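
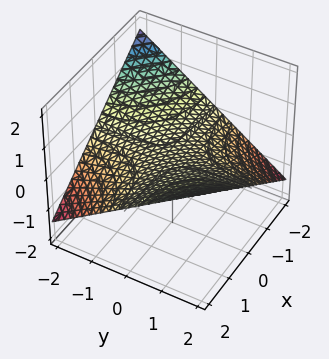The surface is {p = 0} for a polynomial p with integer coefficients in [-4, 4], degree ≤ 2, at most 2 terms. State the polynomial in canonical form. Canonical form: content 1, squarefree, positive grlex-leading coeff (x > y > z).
1. deg p = 2. A saddle surface; a quadric.
2. From the axis intercepts and sections: every point of the y-axis in the box is on the surface; it meets the z-axis at z = 0 (among the integer gridlines); every point of the x-axis in the box is on the surface.
3. Assembling these constraints gives the stated polynomial.

x*y - 3*z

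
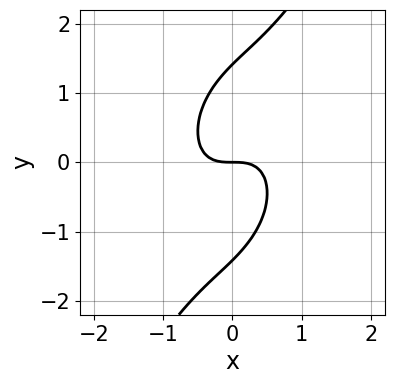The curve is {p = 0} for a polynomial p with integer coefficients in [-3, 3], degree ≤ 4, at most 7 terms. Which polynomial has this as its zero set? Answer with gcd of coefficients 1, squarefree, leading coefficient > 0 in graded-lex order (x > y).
1. Degree: no degree-2 curve has this shape, so deg p = 3.
2. From the visible intercepts: it meets the x-axis at x = 0 (among the integer gridlines); one y-axis crossing is at y = 0.
3. Fitting integer coefficients to these (and the overall shape) gives p.

3*x^3 - 2*x^2*y + 2*x*y^2 - y^3 + 2*y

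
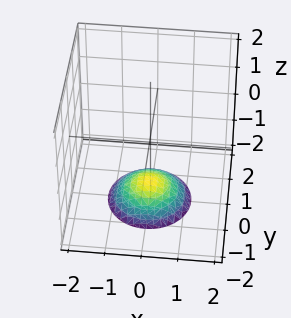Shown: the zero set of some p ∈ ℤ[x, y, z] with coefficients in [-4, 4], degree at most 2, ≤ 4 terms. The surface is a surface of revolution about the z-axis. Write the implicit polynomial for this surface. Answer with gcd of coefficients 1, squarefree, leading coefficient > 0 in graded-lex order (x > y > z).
1. The degree is 2 — the shape is more complex than any degree-1 surface.
2. Symmetries: the surface is invariant under rotation about z: p = q(x² + y², z).
3. Reading off the gridlines: it misses every integer gridline on the x-axis; the surface avoids every integer y-axis point in the box.
4. Putting this together gives p.

x^2 + y^2 + 2*z + 3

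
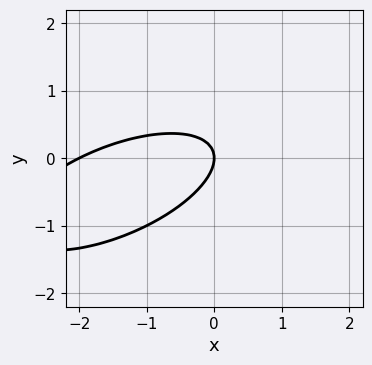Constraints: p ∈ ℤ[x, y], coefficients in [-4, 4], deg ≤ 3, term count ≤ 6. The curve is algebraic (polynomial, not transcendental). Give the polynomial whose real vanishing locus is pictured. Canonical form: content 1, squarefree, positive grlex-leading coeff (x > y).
x^2 - 2*x*y + 3*y^2 + 2*x

First, the degree is 2 — the shape is more complex than any degree-1 curve.
Next, from the axis intercepts and sections: one y-axis crossing is at y = 0; the x-axis gridline crossings are at x ∈ {-2, 0}.
Finally, matching integer coefficients to the picture gives p.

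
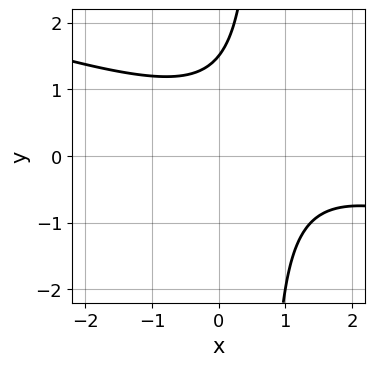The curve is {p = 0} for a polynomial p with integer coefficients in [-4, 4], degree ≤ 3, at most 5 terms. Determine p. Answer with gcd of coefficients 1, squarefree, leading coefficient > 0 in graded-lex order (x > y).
x^2 + 3*x*y - 2*x - 2*y + 3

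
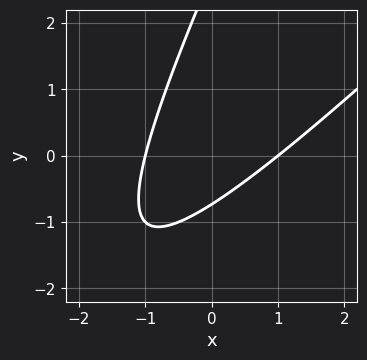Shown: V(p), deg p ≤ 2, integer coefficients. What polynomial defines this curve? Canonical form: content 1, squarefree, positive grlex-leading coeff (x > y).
2*x^2 - 3*x*y + y^2 - 2*y - 2

1. deg p = 2.
2. From the visible intercepts: among the integer gridlines, it crosses the x-axis at x ∈ {-1, 1}.
3. Solving for integer coefficients yields p as stated.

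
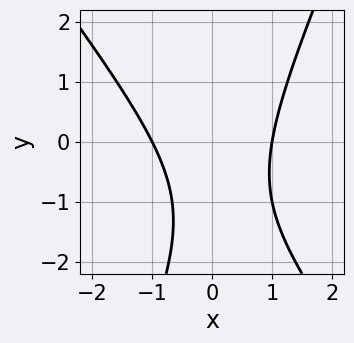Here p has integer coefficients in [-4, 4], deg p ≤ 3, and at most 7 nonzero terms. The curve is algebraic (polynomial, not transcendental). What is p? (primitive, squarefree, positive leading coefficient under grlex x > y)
First, degree: a generic line meets the curve in up to 2 points, so deg p = 2.
Next, from the axis intercepts and sections: no y-intercept at any integer in the box; the x-axis gridline crossings are at x ∈ {-1, 1}.
Finally, these observations pin down the coefficients.

3*x^2 + x*y - y^2 - 2*y - 3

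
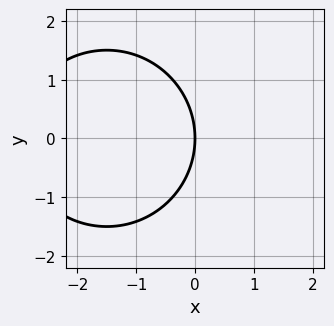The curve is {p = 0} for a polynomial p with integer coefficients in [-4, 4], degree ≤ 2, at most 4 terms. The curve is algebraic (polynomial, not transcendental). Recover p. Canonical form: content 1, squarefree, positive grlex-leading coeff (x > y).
(a) deg p = 2.
(b) Symmetries: it's symmetric under y → −y, forcing even powers of y.
(c) Observable constraints: it crosses the x-axis at the gridline x = 0; it meets the y-axis at y = 0 (among the integer gridlines).
(d) Fitting integer coefficients to these (and the overall shape) gives p.

x^2 + y^2 + 3*x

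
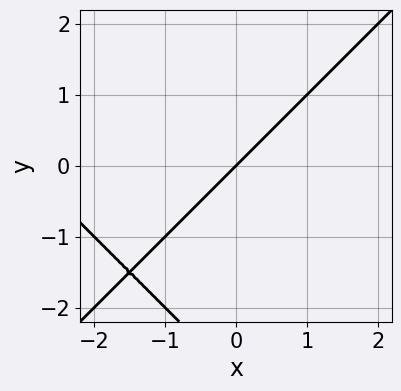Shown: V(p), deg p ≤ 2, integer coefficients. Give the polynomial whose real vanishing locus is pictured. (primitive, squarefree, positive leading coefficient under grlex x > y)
(a) The degree is 2 — the shape is more complex than any degree-1 curve.
(b) Observable constraints: one y-axis crossing is at y = 0; one x-axis crossing is at x = 0.
(c) Fitting integer coefficients to these (and the overall shape) gives p.

x^2 - y^2 + 3*x - 3*y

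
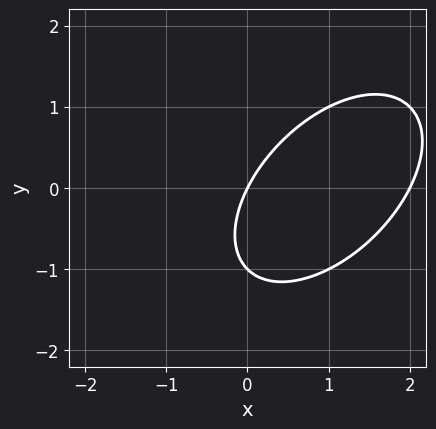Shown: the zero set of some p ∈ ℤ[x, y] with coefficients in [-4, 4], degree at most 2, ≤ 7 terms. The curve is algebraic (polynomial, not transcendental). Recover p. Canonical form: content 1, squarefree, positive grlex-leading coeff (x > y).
First, deg p = 2. The shape is more complex than any degree-1 curve.
Then, observable constraints: the y-axis gridline crossings are at y ∈ {-1, 0}; among the integer gridlines, it crosses the x-axis at x ∈ {0, 2}.
Finally, matching integer coefficients to the picture gives p.

x^2 - x*y + y^2 - 2*x + y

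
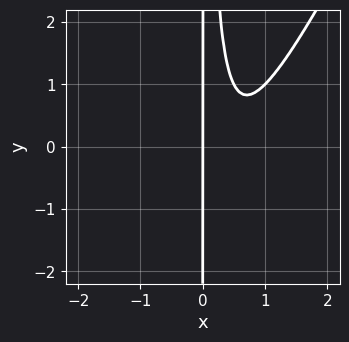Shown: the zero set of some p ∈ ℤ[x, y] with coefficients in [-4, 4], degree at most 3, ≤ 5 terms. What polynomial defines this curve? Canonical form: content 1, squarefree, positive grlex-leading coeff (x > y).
2*x^3 - x^2*y - 2*x^2 + x

deg p = 3. A generic line meets the curve in up to 3 points.
From the visible intercepts: every point of the y-axis in the box is on the curve; one x-axis crossing is at x = 0.
Assembling these constraints gives the stated polynomial.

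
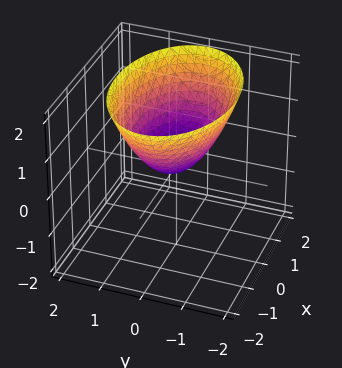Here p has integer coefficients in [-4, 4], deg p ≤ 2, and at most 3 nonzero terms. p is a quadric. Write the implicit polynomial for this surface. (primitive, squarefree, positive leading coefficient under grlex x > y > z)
First, degree: a paraboloid; a quadric, so deg p = 2.
Then, symmetries: the y ↦ −y reflection is a symmetry, so y appears only in even powers; the x ↦ −x reflection is a symmetry, so x appears only in even powers.
Next, checking where it meets the axes: it meets the z-axis at z = 0 (among the integer gridlines); it crosses the x-axis at the gridline x = 0.
Finally, the integer polynomial consistent with all of this is the stated p.

x^2 + 2*y^2 - 2*z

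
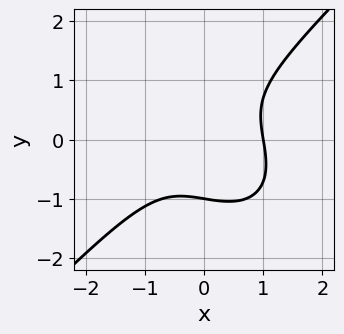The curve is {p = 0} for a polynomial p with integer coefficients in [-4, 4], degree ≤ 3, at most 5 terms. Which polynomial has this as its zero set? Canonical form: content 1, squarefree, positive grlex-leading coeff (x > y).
1. Degree: a generic line meets the curve in up to 3 points, so deg p = 3.
2. Checking where it meets the axes: it crosses the y-axis at the gridline y = -1; one x-axis crossing is at x = 1.
3. Solving for integer coefficients yields p as stated.

2*x^3 - 2*y^3 + x*y - 2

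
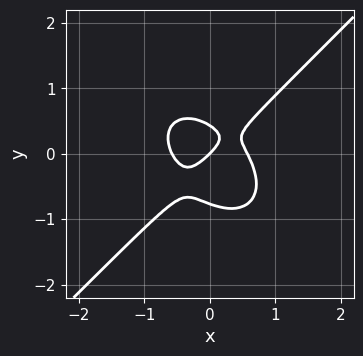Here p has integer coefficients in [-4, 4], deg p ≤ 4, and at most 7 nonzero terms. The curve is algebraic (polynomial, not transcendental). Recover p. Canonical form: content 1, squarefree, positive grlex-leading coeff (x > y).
1. deg p = 3.
2. Reading off the gridlines: it crosses the y-axis at the gridline y = 0; it crosses the x-axis at the gridline x = 0.
3. Assembling these constraints gives the stated polynomial.

3*x^3 - 3*y^3 - y^2 - x + y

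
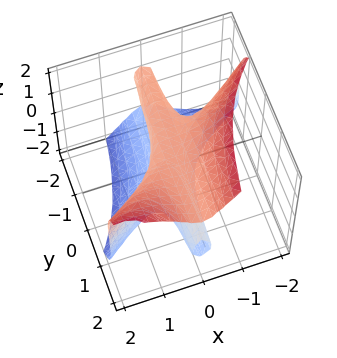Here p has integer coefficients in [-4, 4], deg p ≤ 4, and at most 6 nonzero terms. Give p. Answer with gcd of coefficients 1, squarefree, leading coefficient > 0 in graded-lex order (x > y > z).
(a) Degree: a generic line meets the surface in up to 3 points, so deg p = 3.
(b) Checking where it meets the axes: it meets the x-axis at x = 0 (among the integer gridlines); the visible y-axis segment lies entirely on the surface.
(c) Putting this together gives p.

2*x^3 - 3*x^2*y + z^3 - z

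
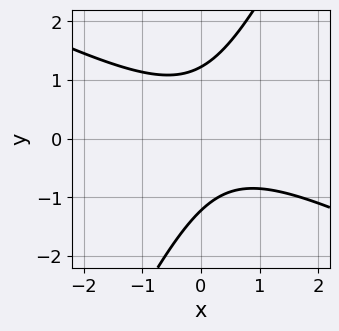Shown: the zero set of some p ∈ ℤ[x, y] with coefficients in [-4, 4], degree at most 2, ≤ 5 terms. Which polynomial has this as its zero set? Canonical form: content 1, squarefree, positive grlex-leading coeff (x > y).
2*x^2 + 3*x*y - 2*y^2 - x + 3

1. The degree is 2 — a generic line meets the curve in up to 2 points.
2. From the axis intercepts and sections: no x-intercept at any integer in the box.
3. Solving for integer coefficients yields p as stated.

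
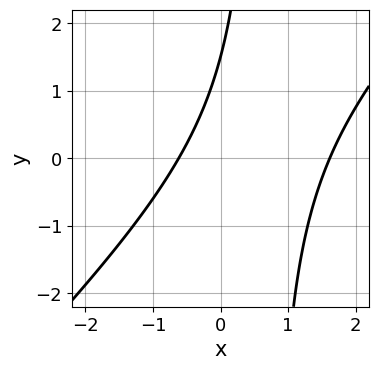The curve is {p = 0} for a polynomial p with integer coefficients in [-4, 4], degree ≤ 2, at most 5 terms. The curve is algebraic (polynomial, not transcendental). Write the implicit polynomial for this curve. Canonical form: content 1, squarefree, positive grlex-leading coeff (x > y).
3*x^2 - 3*x*y - 3*x + 2*y - 3

(a) Degree: the shape is more complex than any degree-1 curve, so deg p = 2.
(b) The integer polynomial consistent with all of this is the stated p.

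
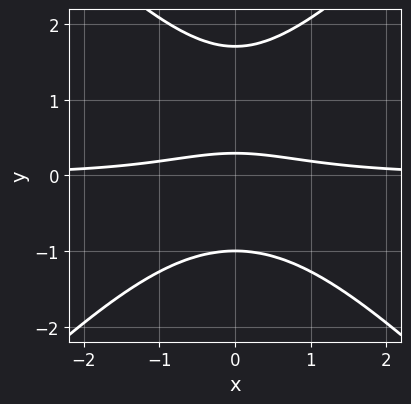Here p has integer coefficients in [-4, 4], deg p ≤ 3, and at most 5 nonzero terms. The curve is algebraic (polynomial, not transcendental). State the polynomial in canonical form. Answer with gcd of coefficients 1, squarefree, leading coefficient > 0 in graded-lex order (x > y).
2*x^2*y - 2*y^3 + 2*y^2 + 3*y - 1

First, deg p = 3.
Next, symmetries: the x ↦ −x reflection is a symmetry, so x appears only in even powers.
Next, against the integer gridlines: one y-axis crossing is at y = -1; no x-intercept at any integer in the box.
Finally, matching integer coefficients to the picture gives p.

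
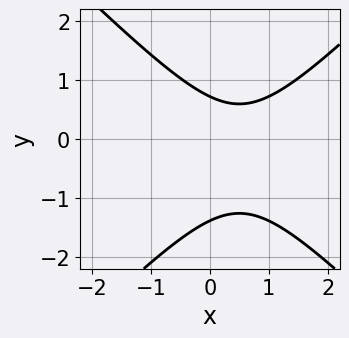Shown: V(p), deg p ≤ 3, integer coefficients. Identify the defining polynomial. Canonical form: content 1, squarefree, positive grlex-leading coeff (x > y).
3*x^2 - 3*y^2 - 3*x - 2*y + 3

1. The degree is 2 — a generic line meets the curve in up to 2 points.
2. Against the integer gridlines: the curve avoids every integer x-axis point in the box.
3. Fitting integer coefficients to these (and the overall shape) gives p.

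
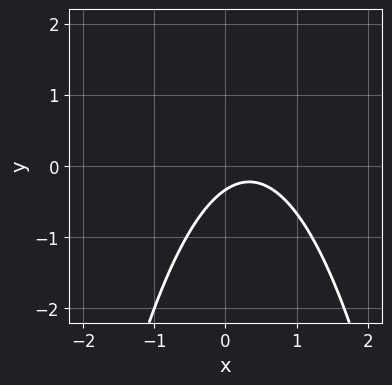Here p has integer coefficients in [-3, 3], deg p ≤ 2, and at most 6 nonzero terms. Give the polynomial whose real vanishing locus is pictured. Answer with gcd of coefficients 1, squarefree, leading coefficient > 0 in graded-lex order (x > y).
The degree is 2 — the shape is more complex than any degree-1 curve.
Reading off the gridlines: it misses every integer gridline on the x-axis.
Matching integer coefficients to the picture gives p.

3*x^2 - 2*x + 3*y + 1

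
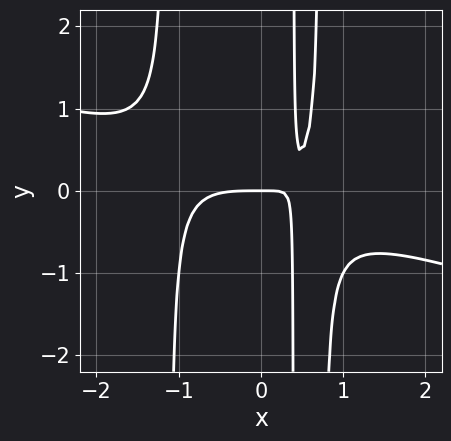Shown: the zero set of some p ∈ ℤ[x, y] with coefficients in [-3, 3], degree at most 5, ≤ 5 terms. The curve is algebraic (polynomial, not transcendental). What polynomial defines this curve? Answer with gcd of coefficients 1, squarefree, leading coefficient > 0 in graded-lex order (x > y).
x^4 + 3*x^3*y - 3*x*y + y

First, deg p = 4.
Next, from the visible intercepts: one x-axis crossing is at x = 0; one y-axis crossing is at y = 0.
Finally, together with the visible shape, these determine p as stated.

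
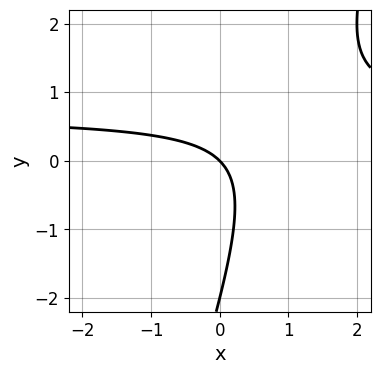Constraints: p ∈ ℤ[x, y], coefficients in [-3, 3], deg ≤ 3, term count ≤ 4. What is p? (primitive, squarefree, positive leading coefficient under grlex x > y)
Degree: the shape is more complex than any degree-1 curve, so deg p = 2.
Checking where it meets the axes: it crosses the x-axis at the gridline x = 0; among the integer gridlines, it crosses the y-axis at y ∈ {-2, 0}.
Putting this together gives p.

3*x*y - y^2 - 2*x - 2*y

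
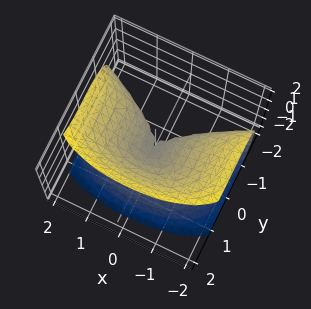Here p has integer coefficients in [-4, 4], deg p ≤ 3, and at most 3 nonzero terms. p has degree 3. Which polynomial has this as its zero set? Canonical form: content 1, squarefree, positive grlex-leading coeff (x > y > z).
3*y^3 + 2*x^2 - 3*z^2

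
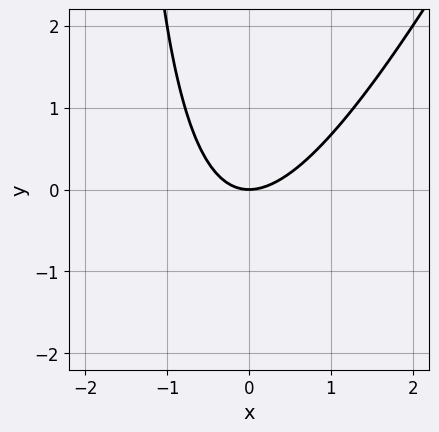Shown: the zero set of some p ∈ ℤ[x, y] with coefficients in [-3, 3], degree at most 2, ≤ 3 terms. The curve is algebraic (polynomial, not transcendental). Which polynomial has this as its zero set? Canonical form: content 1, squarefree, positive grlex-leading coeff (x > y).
2*x^2 - x*y - 2*y

1. The degree is 2 — the shape is more complex than any degree-1 curve.
2. Observable constraints: it meets the x-axis at x = 0 (among the integer gridlines); it crosses the y-axis at the gridline y = 0.
3. Solving for integer coefficients yields p as stated.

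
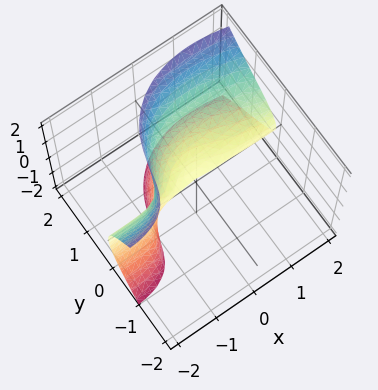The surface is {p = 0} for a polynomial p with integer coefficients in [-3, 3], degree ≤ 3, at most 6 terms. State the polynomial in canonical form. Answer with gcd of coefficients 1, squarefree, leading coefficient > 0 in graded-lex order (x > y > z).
First, degree: a generic line meets the surface in up to 3 points, so deg p = 3.
Next, observable constraints: it meets the z-axis at z = 0 (among the integer gridlines); it meets the y-axis at y = 0 (among the integer gridlines); the visible x-axis segment lies entirely on the surface.
Finally, the integer polynomial consistent with all of this is the stated p.

x^2*y - x*z^2 + y^3 - z^2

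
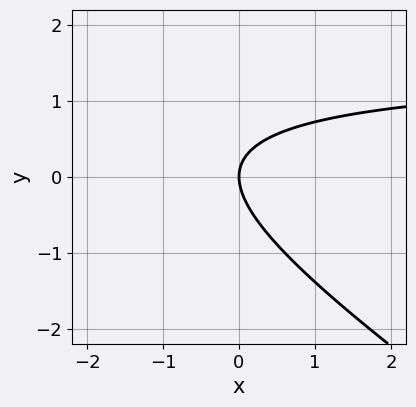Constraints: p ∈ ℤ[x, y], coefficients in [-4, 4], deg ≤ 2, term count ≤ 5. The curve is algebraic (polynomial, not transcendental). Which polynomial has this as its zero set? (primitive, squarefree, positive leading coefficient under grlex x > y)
Degree: no degree-1 curve has this shape, so deg p = 2.
Checking where it meets the axes: one x-axis crossing is at x = 0; it meets the y-axis at y = 0 (among the integer gridlines).
Putting this together gives p.

2*x*y + 3*y^2 - 3*x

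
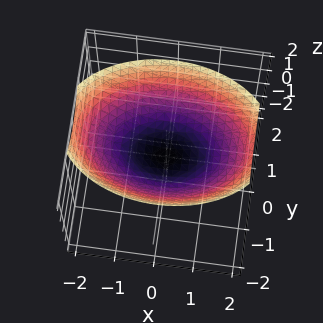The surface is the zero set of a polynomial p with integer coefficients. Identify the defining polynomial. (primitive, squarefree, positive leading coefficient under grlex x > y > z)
(a) deg p = 2.
(b) Symmetries: the y ↦ −y reflection is a symmetry, so y appears only in even powers; it's symmetric under x → −x, forcing even powers of x.
(c) Reading off the gridlines: it meets the x-axis at x = 0 (among the integer gridlines); it crosses the y-axis at the gridline y = 0; it meets the z-axis at z = 0 (among the integer gridlines).
(d) These observations pin down the coefficients.

x^2 + 2*y^2 - 3*z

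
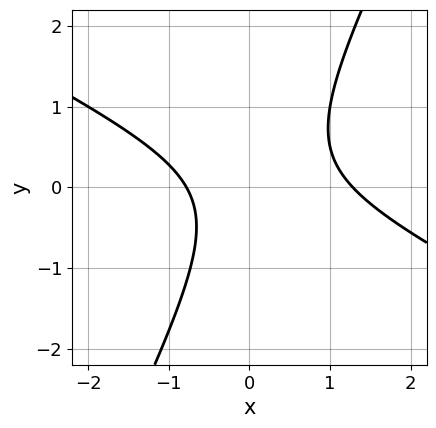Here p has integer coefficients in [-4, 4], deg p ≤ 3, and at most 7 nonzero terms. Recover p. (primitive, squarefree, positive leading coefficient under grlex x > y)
deg p = 2.
Checking where it meets the axes: it misses every integer gridline on the y-axis.
Together with the visible shape, these determine p as stated.

2*x^2 + 3*x*y - 2*y^2 - x - 2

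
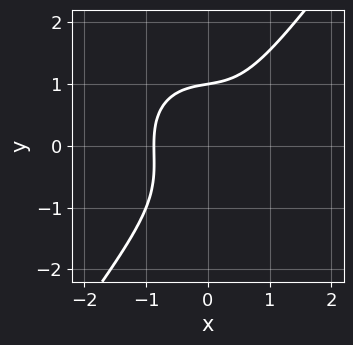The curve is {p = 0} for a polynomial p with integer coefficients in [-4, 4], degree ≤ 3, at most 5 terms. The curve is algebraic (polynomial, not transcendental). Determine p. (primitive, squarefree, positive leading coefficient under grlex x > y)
3*x^3 + x*y^2 - 2*y^3 + 2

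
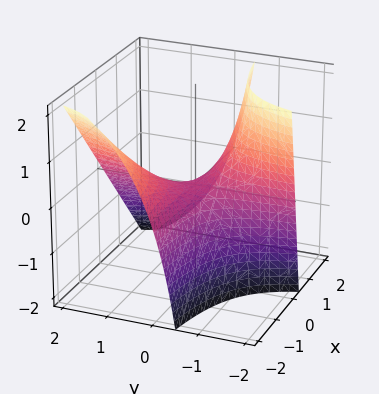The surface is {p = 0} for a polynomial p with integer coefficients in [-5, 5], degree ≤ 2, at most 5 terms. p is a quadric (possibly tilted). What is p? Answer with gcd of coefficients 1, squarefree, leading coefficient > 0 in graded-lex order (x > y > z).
4*x*y + 2*y*z + 3*z

1. The degree is 2 — no degree-1 surface has this shape.
2. Observable constraints: one z-axis crossing is at z = 0; every point of the x-axis in the box is on the surface; the visible y-axis segment lies entirely on the surface.
3. The integer polynomial consistent with all of this is the stated p.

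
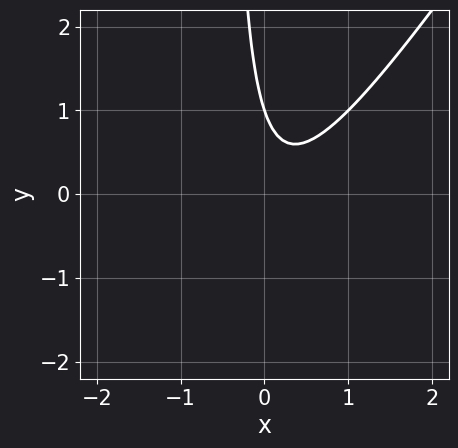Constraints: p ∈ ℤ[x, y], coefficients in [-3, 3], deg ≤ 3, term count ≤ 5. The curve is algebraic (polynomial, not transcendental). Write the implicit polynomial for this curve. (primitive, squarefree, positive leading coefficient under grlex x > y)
3*x^2 - 2*x*y - x - y + 1

Degree: no degree-1 curve has this shape, so deg p = 2.
From the visible intercepts: no x-intercept at any integer in the box; it crosses the y-axis at the gridline y = 1.
The integer polynomial consistent with all of this is the stated p.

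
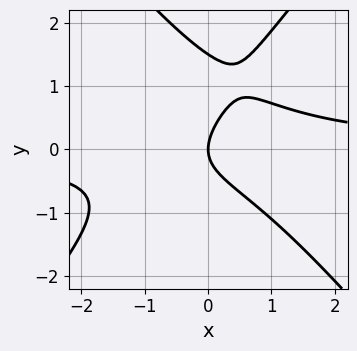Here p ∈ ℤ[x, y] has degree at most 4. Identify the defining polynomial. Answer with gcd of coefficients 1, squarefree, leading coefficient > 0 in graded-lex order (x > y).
3*x^2*y - 2*y^3 + 3*y^2 - 3*x

1. deg p = 3. No degree-2 curve has this shape.
2. From the visible intercepts: it crosses the x-axis at the gridline x = 0; one y-axis crossing is at y = 0.
3. The integer polynomial consistent with all of this is the stated p.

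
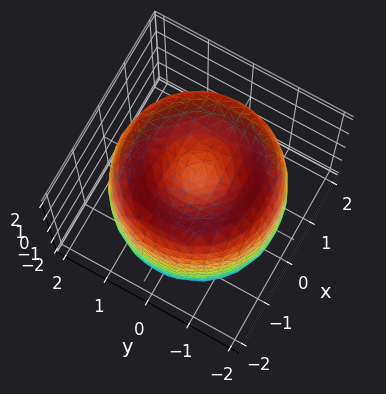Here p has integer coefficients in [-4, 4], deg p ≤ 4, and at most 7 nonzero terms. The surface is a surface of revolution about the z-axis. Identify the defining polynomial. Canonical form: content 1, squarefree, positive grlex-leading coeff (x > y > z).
x^4 + 2*x^2*y^2 + y^4 - 3*x^2 - 3*y^2 + z^2 - 1

First, the degree is 4 — a generic line meets the surface in up to 4 points.
Next, symmetries: the z-axis is an axis of rotation, so x and y enter only as x² + y².
Then, from the axis intercepts and sections: a circular section at z = 1 has radius between 1 and 2; the z-axis gridline crossings are at z ∈ {-1, 1}.
Finally, putting this together gives p.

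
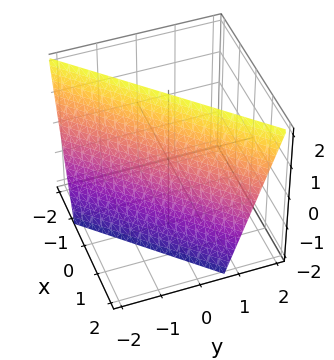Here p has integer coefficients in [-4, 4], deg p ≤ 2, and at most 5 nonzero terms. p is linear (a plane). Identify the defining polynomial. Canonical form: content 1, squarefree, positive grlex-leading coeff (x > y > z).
3*x - 3*y + z - 2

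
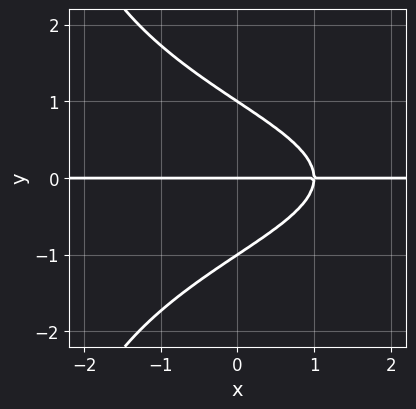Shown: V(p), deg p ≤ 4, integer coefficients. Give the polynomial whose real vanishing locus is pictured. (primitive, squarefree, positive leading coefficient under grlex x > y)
First, degree: no degree-3 curve has this shape, so deg p = 4.
Then, from the visible intercepts: among the integer gridlines, it crosses the y-axis at y ∈ {-1, 0, 1}; the visible x-axis segment lies entirely on the curve.
Finally, these observations pin down the coefficients.

x*y^3 + 3*y^3 + 3*x*y - 3*y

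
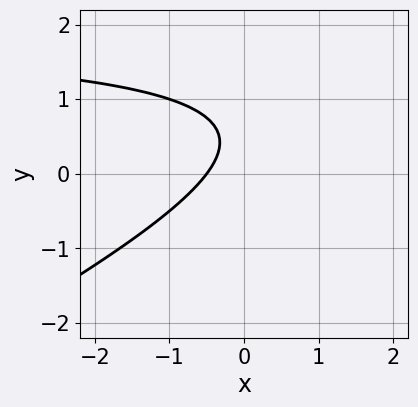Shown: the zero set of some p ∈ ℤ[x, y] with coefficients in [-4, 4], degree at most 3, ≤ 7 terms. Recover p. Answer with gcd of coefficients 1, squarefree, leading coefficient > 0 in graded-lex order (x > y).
(a) deg p = 2.
(b) Checking where it meets the axes: it misses every integer gridline on the y-axis.
(c) These observations pin down the coefficients.

x*y - 2*y^2 - 2*x + 2*y - 1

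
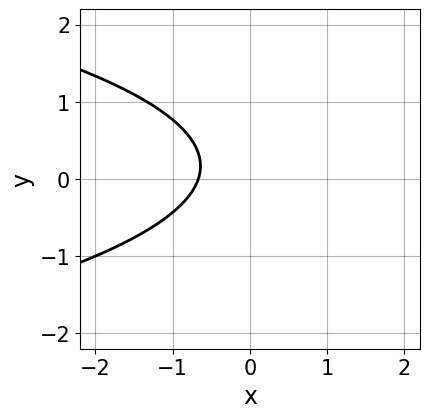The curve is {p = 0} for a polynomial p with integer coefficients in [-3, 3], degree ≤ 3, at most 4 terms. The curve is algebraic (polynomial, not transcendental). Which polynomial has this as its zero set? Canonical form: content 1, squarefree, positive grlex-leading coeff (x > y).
(a) deg p = 2. A generic line meets the curve in up to 2 points.
(b) Checking where it meets the axes: the curve avoids every integer y-axis point in the box.
(c) Solving for integer coefficients yields p as stated.

3*y^2 + 3*x - y + 2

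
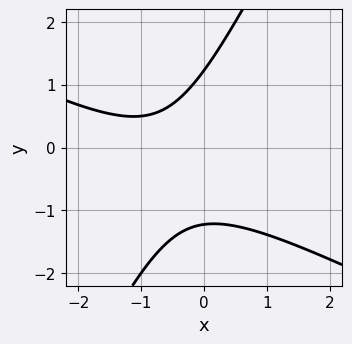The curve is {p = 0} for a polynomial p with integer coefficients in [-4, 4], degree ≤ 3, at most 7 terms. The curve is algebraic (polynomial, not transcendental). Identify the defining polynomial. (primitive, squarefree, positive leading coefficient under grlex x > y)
2*x^2 + 3*x*y - 2*y^2 + 3*x + 3

Degree: no degree-1 curve has this shape, so deg p = 2.
Against the integer gridlines: the curve avoids every integer x-axis point in the box.
These observations pin down the coefficients.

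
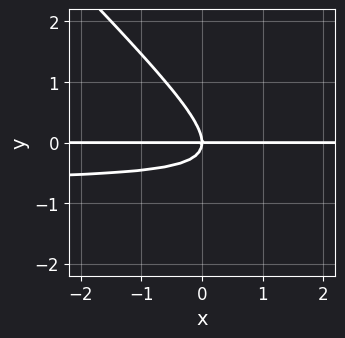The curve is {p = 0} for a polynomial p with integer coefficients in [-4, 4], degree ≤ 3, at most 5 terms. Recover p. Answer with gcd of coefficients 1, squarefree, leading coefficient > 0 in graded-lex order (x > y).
3*x*y^2 + 3*y^3 + 2*x*y

1. The degree is 3 — no degree-2 curve has this shape.
2. From the visible intercepts: it crosses the y-axis at the gridline y = 0; the visible x-axis segment lies entirely on the curve.
3. Assembling these constraints gives the stated polynomial.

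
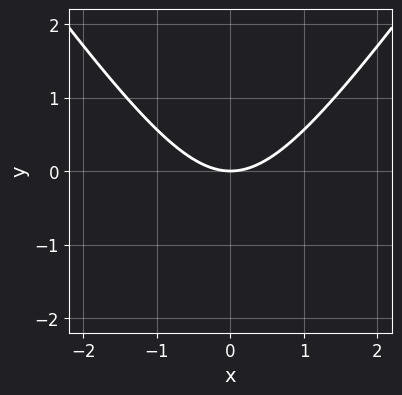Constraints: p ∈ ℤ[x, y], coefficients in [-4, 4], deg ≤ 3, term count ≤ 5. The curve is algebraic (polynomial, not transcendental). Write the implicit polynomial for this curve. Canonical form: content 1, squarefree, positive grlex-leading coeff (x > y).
2*x^2 - y^2 - 3*y

deg p = 2.
Symmetries: it's symmetric under x → −x, forcing even powers of x.
Reading off the gridlines: it crosses the x-axis at the gridline x = 0; it meets the y-axis at y = 0 (among the integer gridlines).
Matching integer coefficients to the picture gives p.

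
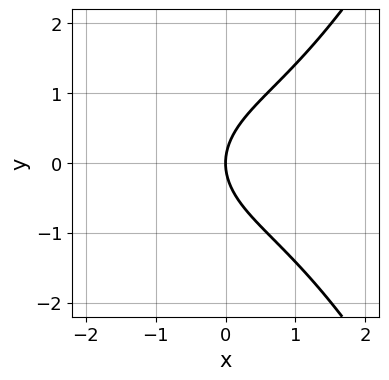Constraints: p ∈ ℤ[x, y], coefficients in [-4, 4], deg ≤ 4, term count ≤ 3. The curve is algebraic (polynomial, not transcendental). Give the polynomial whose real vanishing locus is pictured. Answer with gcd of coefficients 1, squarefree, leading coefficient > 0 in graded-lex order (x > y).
deg p = 3. A generic line meets the curve in up to 3 points.
Symmetries: it's symmetric under y → −y, forcing even powers of y.
Reading off the gridlines: it crosses the x-axis at the gridline x = 0; it crosses the y-axis at the gridline y = 0.
Matching integer coefficients to the picture gives p.

x^3 - 2*y^2 + 3*x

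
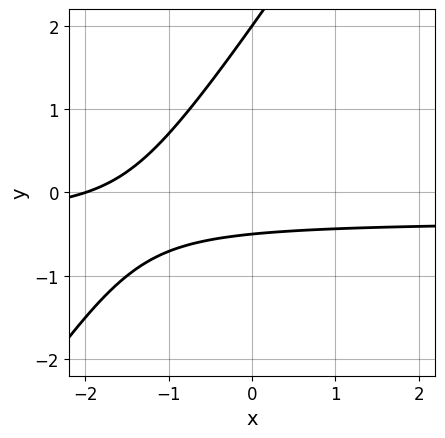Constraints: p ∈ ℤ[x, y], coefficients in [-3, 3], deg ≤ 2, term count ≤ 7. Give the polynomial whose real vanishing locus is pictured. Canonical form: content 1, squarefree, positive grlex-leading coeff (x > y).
1. deg p = 2. The shape is more complex than any degree-1 curve.
2. Checking where it meets the axes: it crosses the x-axis at the gridline x = -2; one y-axis crossing is at y = 2.
3. Fitting integer coefficients to these (and the overall shape) gives p.

3*x*y - 2*y^2 + x + 3*y + 2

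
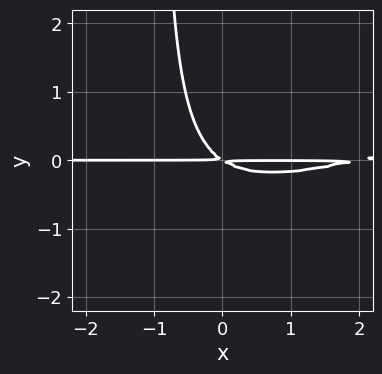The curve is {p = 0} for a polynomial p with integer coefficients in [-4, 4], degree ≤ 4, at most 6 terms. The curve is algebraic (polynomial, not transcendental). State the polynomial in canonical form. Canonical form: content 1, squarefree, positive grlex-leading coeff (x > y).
x^2*y - 3*x*y^2 - 2*x*y - 3*y^2

First, deg p = 3. The shape is more complex than any degree-2 curve.
Then, observable constraints: every point of the x-axis in the box is on the curve.
Finally, the integer polynomial consistent with all of this is the stated p.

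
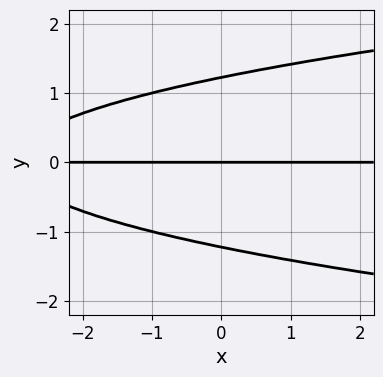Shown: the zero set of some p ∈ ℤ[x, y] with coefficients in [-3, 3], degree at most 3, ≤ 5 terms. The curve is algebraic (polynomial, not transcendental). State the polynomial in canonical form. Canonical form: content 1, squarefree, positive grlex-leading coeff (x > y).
(a) deg p = 3.
(b) Checking where it meets the axes: one y-axis crossing is at y = 0; the visible x-axis segment lies entirely on the curve.
(c) These observations pin down the coefficients.

2*y^3 - x*y - 3*y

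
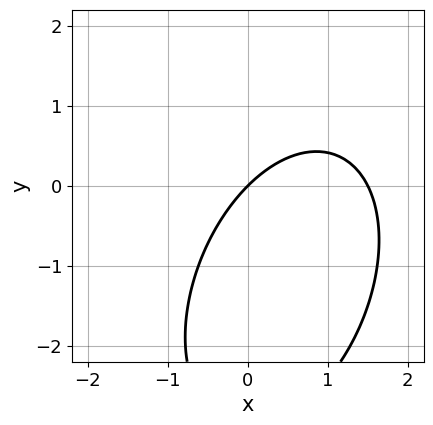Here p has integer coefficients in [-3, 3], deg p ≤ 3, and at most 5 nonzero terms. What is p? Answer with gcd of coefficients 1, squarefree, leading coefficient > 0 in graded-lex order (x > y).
2*x^2 - x*y + y^2 - 3*x + 3*y

First, degree: a generic line meets the curve in up to 2 points, so deg p = 2.
Then, observable constraints: it crosses the x-axis at the gridline x = 0; one y-axis crossing is at y = 0.
Finally, putting this together gives p.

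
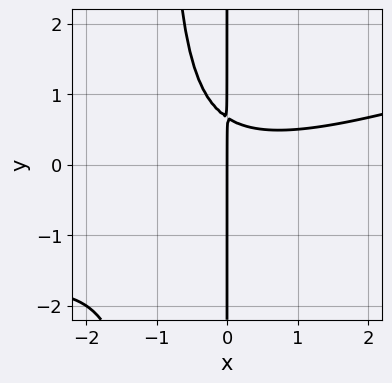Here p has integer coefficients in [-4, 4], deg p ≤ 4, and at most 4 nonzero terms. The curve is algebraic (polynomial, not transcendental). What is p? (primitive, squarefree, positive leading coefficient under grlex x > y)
The degree is 3 — the shape is more complex than any degree-2 curve.
Against the integer gridlines: the visible y-axis segment lies entirely on the curve; it meets the x-axis at x = 0 (among the integer gridlines).
Solving for integer coefficients yields p as stated.

x^3 - 3*x^2*y - 3*x*y + 2*x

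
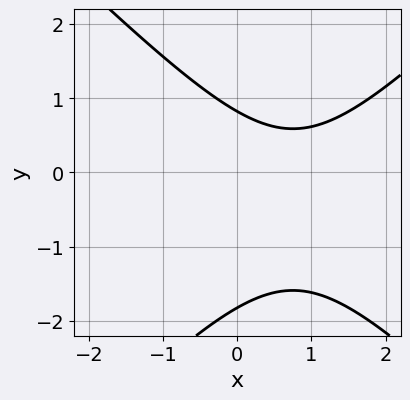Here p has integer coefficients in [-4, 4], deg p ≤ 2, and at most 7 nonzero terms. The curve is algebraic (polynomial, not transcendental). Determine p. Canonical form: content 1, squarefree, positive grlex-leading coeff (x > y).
2*x^2 - 2*y^2 - 3*x - 2*y + 3

1. The degree is 2 — no degree-1 curve has this shape.
2. Against the integer gridlines: the curve avoids every integer x-axis point in the box.
3. Assembling these constraints gives the stated polynomial.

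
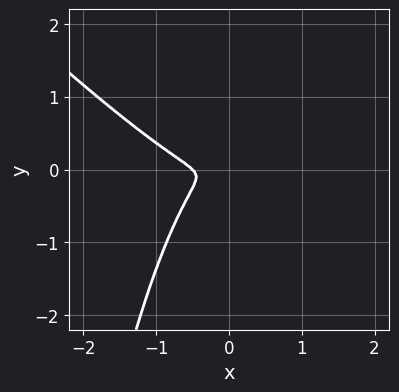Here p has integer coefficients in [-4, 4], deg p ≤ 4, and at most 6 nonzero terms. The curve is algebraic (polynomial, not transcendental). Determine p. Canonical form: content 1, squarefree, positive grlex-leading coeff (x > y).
2*x^3 + 2*x^2*y + x^2 + 2*y^2

First, deg p = 3. A generic line meets the curve in up to 3 points.
Finally, putting this together gives p.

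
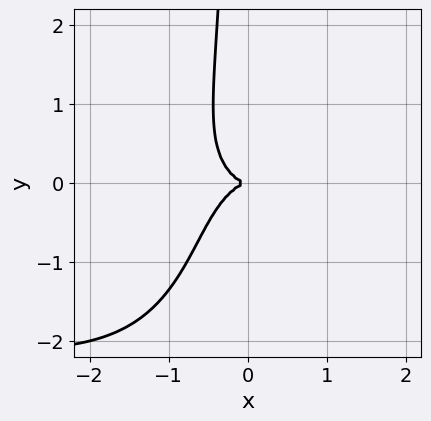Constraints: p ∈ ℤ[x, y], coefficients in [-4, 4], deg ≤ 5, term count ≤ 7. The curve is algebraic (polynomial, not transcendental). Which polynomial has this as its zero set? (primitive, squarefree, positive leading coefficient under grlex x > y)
x^3*y + x*y^3 + 2*x^3 + 3*x*y^2 + 2*y^2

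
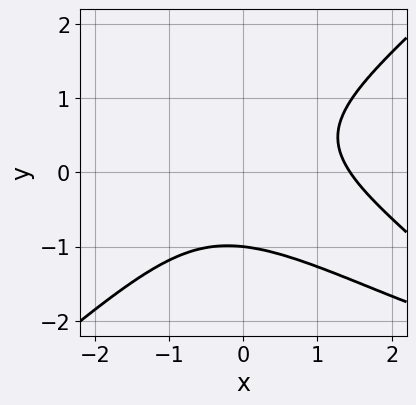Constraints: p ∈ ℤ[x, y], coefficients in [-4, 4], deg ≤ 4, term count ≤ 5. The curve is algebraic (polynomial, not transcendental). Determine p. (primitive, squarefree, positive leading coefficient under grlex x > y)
x^3 + 2*x^2*y - x*y^2 - 3*y^3 - 3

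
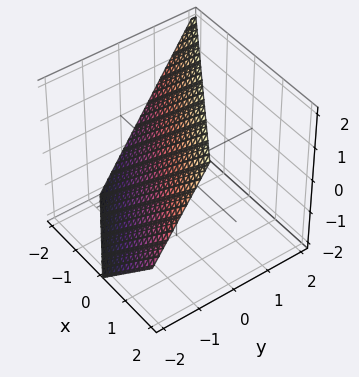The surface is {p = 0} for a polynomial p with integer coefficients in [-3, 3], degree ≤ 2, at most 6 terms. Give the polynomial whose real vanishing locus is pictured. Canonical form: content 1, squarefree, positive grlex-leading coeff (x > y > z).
2*x + 3*y - 2*z + 2

The degree is 1 — the surface is flat (a plane).
From the visible intercepts: it crosses the x-axis at the gridline x = -1; it meets the z-axis at z = 1 (among the integer gridlines).
The integer polynomial consistent with all of this is the stated p.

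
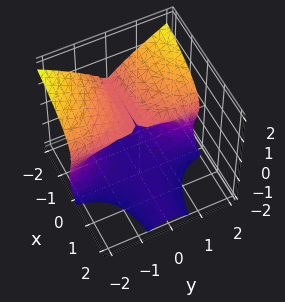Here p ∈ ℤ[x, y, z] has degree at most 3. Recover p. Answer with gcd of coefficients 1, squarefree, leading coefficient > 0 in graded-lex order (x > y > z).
x*y^2 + z^3 + 2*z^2

(a) Degree: a generic line meets the surface in up to 3 points, so deg p = 3.
(b) Against the integer gridlines: the visible x-axis segment lies entirely on the surface; the visible y-axis segment lies entirely on the surface; it meets the z-axis at z = -2 (among the integer gridlines).
(c) Fitting integer coefficients to these (and the overall shape) gives p.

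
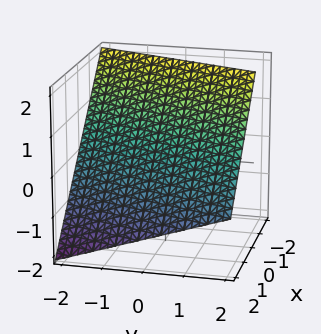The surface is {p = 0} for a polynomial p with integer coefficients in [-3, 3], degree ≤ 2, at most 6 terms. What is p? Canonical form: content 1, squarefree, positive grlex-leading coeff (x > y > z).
Degree: the surface is flat (a plane), so deg p = 1.
Observable constraints: it meets the y-axis at y = -2 (among the integer gridlines).
Putting this together gives p.

3*x - y + 3*z - 2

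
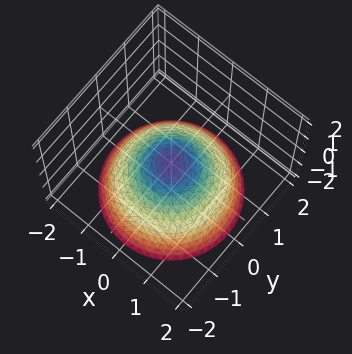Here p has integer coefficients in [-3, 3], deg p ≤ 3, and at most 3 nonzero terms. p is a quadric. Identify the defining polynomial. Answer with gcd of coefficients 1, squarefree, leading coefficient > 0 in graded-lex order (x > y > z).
First, the degree is 2 — a single bowl opening along one axis; a quadric.
Next, symmetries: rotational symmetry about the z-axis ⇒ p depends on x, y only through x² + y².
Then, checking where it meets the axes: it meets the z-axis at z = 0 (among the integer gridlines); it meets the y-axis at y = 0 (among the integer gridlines).
Finally, these observations pin down the coefficients.

2*x^2 + 2*y^2 + 3*z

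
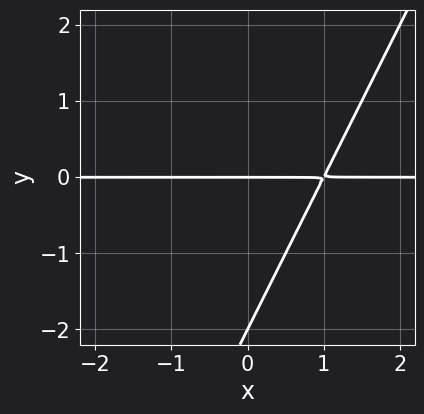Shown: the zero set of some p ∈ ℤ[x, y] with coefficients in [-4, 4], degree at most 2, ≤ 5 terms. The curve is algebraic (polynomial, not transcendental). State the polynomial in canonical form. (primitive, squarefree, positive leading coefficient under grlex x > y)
(a) deg p = 2. A generic line meets the curve in up to 2 points.
(b) Checking where it meets the axes: the visible x-axis segment lies entirely on the curve; the y-axis gridline crossings are at y ∈ {-2, 0}.
(c) The integer polynomial consistent with all of this is the stated p.

2*x*y - y^2 - 2*y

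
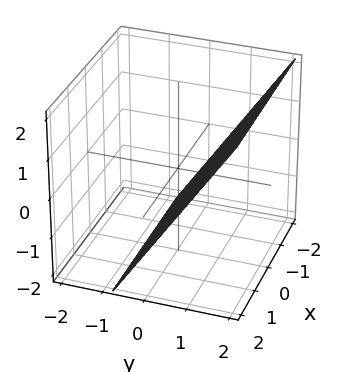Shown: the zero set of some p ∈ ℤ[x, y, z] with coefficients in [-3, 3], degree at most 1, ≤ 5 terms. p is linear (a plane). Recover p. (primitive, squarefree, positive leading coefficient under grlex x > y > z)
1. Degree: every cross-section is a straight line — this is a plane, so deg p = 1.
2. Checking where it meets the axes: no x-intercept at any integer in the box; it meets the z-axis at z = -1 (among the integer gridlines).
3. These observations pin down the coefficients.

3*y - 2*z - 2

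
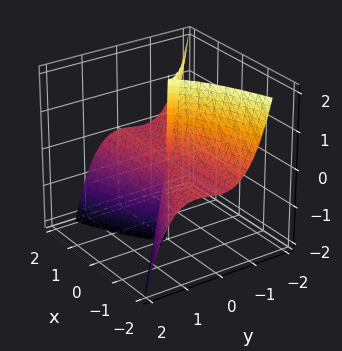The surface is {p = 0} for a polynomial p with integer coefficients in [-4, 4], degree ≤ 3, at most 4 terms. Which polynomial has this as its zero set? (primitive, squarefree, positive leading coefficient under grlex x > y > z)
x^2*z + x*y^2 + 2*y^3

1. deg p = 3.
2. From the axis intercepts and sections: every point of the x-axis in the box is on the surface; every point of the z-axis in the box is on the surface; it meets the y-axis at y = 0 (among the integer gridlines).
3. Together with the visible shape, these determine p as stated.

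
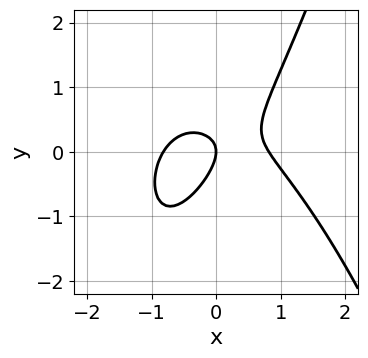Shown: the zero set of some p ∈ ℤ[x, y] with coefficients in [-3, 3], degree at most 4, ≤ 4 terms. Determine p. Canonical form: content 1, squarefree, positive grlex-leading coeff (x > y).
3*x^3 + 3*x*y - 3*y^2 - 2*x

1. Degree: the shape is more complex than any degree-2 curve, so deg p = 3.
2. From the visible intercepts: one y-axis crossing is at y = 0; it crosses the x-axis at the gridline x = 0.
3. The integer polynomial consistent with all of this is the stated p.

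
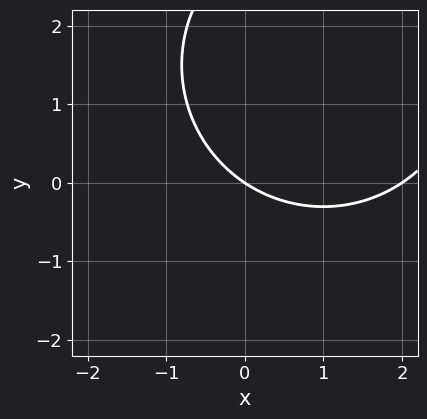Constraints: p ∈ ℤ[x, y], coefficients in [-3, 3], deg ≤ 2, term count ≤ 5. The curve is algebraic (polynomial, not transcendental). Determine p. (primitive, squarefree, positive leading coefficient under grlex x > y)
(a) Degree: the shape is more complex than any degree-1 curve, so deg p = 2.
(b) Observable constraints: among the integer gridlines, it crosses the x-axis at x ∈ {0, 2}; it crosses the y-axis at the gridline y = 0.
(c) Assembling these constraints gives the stated polynomial.

x^2 + y^2 - 2*x - 3*y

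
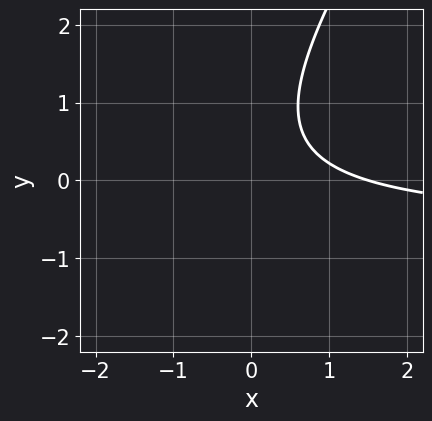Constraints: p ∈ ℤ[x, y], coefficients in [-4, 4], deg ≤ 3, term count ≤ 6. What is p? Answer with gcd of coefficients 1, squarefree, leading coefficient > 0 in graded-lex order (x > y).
3*x*y - 2*y^2 + 2*x + 2*y - 3

1. deg p = 2. No degree-1 curve has this shape.
2. Checking where it meets the axes: the curve avoids every integer y-axis point in the box.
3. Matching integer coefficients to the picture gives p.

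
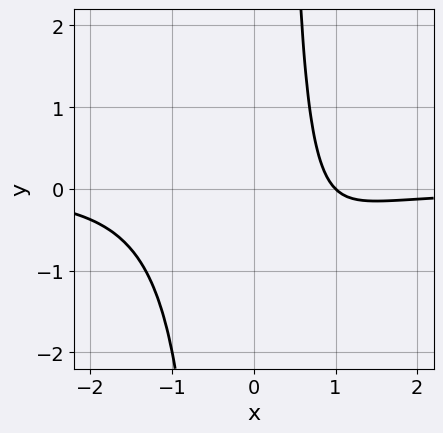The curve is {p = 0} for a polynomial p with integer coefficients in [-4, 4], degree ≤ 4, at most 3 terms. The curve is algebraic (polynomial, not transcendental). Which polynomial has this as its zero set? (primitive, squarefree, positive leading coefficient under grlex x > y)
First, degree: a generic line meets the curve in up to 4 points, so deg p = 4.
Next, reading off the gridlines: it misses every integer gridline on the y-axis; one x-axis crossing is at x = 1.
Finally, solving for integer coefficients yields p as stated.

x^3*y + x - 1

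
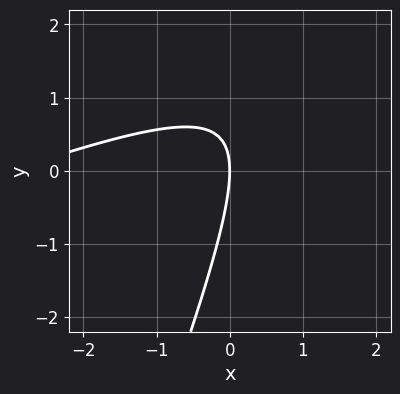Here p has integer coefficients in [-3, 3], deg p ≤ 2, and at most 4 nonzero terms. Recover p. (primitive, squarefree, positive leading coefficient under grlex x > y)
x^2 - 3*x*y + y^2 + 3*x

(a) The degree is 2 — a generic line meets the curve in up to 2 points.
(b) Reading off the gridlines: it crosses the x-axis at the gridline x = 0; one y-axis crossing is at y = 0.
(c) Together with the visible shape, these determine p as stated.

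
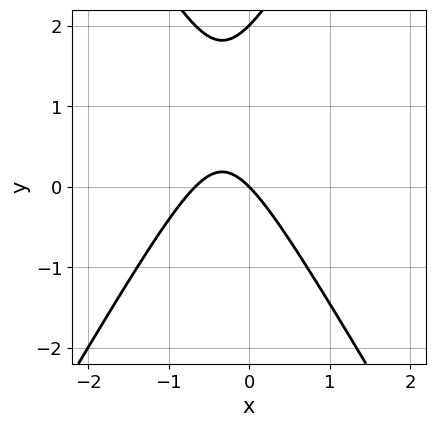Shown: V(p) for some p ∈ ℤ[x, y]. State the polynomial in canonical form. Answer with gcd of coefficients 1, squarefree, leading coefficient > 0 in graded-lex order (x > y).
1. Degree: no degree-1 curve has this shape, so deg p = 2.
2. Reading off the gridlines: it meets the x-axis at x = 0 (among the integer gridlines); among the integer gridlines, it crosses the y-axis at y ∈ {0, 2}.
3. Matching integer coefficients to the picture gives p.

3*x^2 - y^2 + 2*x + 2*y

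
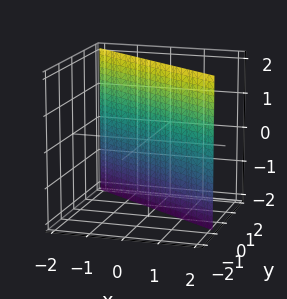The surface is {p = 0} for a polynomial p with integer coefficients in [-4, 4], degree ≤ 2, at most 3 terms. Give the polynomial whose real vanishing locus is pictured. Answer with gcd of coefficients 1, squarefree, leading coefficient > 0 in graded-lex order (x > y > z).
2*x + 3*y - 2

First, degree: every cross-section is a straight line — this is a plane, so deg p = 1.
Then, against the integer gridlines: the surface avoids every integer z-axis point in the box; it meets the x-axis at x = 1 (among the integer gridlines).
Finally, matching integer coefficients to the picture gives p.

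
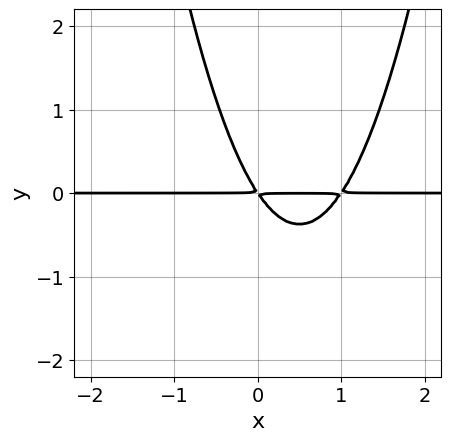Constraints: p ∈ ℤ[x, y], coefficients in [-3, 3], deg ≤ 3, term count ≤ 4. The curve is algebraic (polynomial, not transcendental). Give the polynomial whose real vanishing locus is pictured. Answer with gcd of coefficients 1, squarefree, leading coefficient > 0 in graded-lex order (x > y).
The degree is 3 — no degree-2 curve has this shape.
Checking where it meets the axes: the visible x-axis segment lies entirely on the curve.
Fitting integer coefficients to these (and the overall shape) gives p.

3*x^2*y - 3*x*y - 2*y^2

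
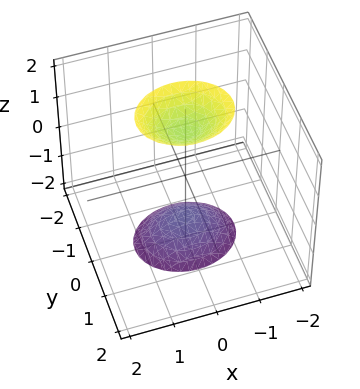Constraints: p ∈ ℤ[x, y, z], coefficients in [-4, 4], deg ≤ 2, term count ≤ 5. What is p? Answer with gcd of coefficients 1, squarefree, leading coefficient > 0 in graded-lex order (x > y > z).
2*x^2 + 3*y^2 - z^2 + 2

1. The picture has 2 separate pieces. They look like related sheets of one shape, so recover p as a whole.
2. The degree is 2 — two sheets facing apart; a quadric.
3. Symmetries: it's symmetric under z → −z, forcing even powers of z; mirror symmetry y ↦ −y ⇒ only even powers of y; the x ↦ −x reflection is a symmetry, so x appears only in even powers.
4. Checking where it meets the axes: the surface avoids every integer y-axis point in the box; the surface avoids every integer x-axis point in the box.
5. Fitting integer coefficients to these (and the overall shape) gives p.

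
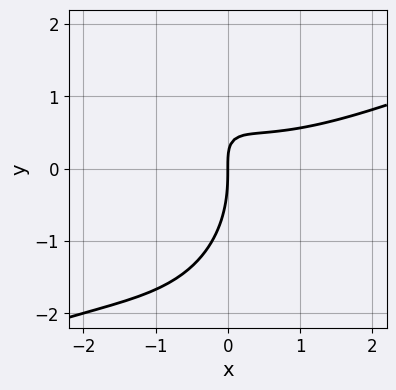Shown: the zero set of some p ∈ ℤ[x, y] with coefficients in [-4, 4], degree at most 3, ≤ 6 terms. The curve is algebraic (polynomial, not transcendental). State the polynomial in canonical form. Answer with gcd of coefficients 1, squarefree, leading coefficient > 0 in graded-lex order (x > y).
Degree: the shape is more complex than any degree-2 curve, so deg p = 3.
Observable constraints: one y-axis crossing is at y = 0; one x-axis crossing is at x = 0.
Putting this together gives p.

x^3 - 2*x^2*y - y^3 - 3*x*y + 2*x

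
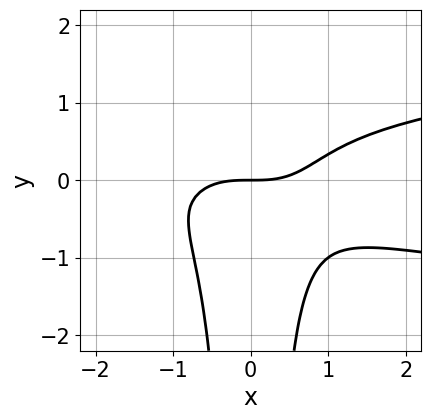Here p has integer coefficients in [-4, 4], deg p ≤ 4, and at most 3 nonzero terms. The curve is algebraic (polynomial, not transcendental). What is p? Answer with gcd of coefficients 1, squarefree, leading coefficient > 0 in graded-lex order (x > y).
3*x^2*y^2 - x^3 + 2*y

First, deg p = 4.
Then, from the axis intercepts and sections: it crosses the y-axis at the gridline y = 0; one x-axis crossing is at x = 0.
Finally, the integer polynomial consistent with all of this is the stated p.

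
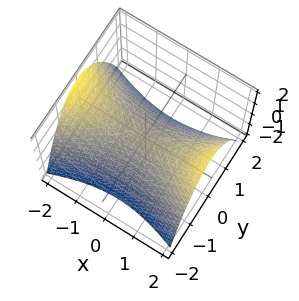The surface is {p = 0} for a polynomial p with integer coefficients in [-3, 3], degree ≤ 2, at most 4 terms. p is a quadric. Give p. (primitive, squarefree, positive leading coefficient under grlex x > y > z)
x^2 - 3*y^2 - 3*z

First, degree: a hyperbolic paraboloid; a quadric, so deg p = 2.
Then, symmetries: it's symmetric under y → −y, forcing even powers of y; the x ↦ −x reflection is a symmetry, so x appears only in even powers.
Then, reading off the gridlines: one z-axis crossing is at z = 0; it crosses the x-axis at the gridline x = 0; it crosses the y-axis at the gridline y = 0.
Finally, assembling these constraints gives the stated polynomial.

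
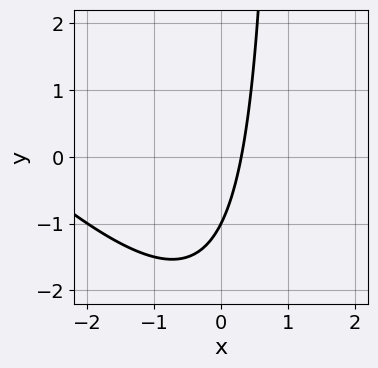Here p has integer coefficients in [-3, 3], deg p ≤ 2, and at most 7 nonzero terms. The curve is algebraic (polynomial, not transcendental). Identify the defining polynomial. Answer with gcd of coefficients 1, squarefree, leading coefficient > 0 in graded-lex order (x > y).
x^2 + x*y + 3*x - y - 1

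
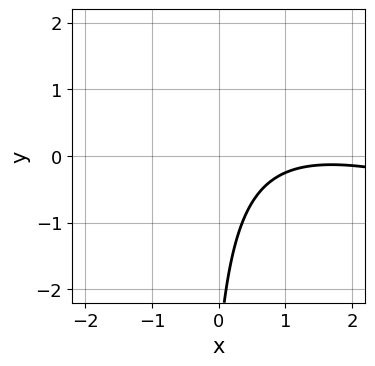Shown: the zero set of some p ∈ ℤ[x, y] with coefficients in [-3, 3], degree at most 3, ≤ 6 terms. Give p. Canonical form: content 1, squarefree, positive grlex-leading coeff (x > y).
x^2 + 3*x*y - 3*x + y + 3

First, degree: the shape is more complex than any degree-1 curve, so deg p = 2.
Next, reading off the gridlines: the curve avoids every integer x-axis point in the box; the curve avoids every integer y-axis point in the box.
Finally, fitting integer coefficients to these (and the overall shape) gives p.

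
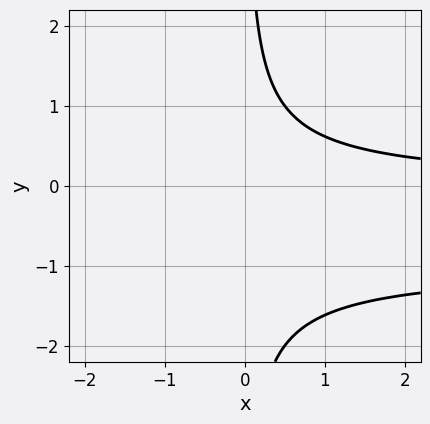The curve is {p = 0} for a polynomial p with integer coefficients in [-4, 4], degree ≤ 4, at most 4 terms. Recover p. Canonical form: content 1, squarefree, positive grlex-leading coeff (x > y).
First, the degree is 3 — a generic line meets the curve in up to 3 points.
Next, observable constraints: no y-intercept at any integer in the box; it misses every integer gridline on the x-axis.
Finally, solving for integer coefficients yields p as stated.

x*y^2 + x*y - 1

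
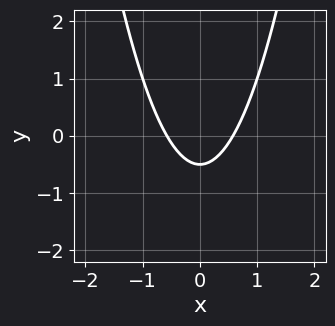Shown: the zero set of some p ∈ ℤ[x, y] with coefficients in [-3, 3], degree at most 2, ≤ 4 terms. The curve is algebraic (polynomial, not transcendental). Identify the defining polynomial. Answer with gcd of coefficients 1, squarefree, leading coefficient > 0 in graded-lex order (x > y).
3*x^2 - 2*y - 1

(a) The degree is 2 — the shape is more complex than any degree-1 curve.
(b) Symmetries: the x ↦ −x reflection is a symmetry, so x appears only in even powers.
(c) Putting this together gives p.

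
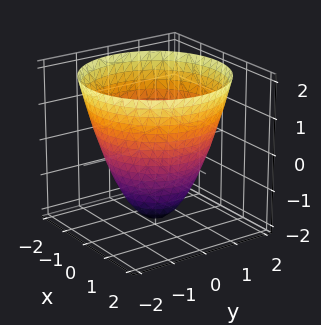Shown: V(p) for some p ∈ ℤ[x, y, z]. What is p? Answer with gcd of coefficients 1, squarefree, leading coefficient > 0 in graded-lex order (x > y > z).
x^2 + y^2 - z - 2

1. deg p = 2.
2. By symmetry, the z-axis is an axis of rotation, so x and y enter only as x² + y².
3. Checking where it meets the axes: it crosses the z-axis at the gridline z = -2; a circular section at z = 1 has radius between 1 and 2.
4. Putting this together gives p.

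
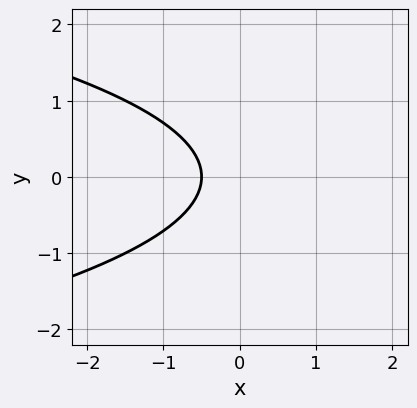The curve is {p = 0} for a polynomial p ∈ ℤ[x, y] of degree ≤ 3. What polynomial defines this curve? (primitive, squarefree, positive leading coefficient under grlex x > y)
2*y^2 + 2*x + 1

(a) The degree is 2 — no degree-1 curve has this shape.
(b) Symmetries: it's symmetric under y → −y, forcing even powers of y.
(c) From the axis intercepts and sections: no y-intercept at any integer in the box.
(d) Putting this together gives p.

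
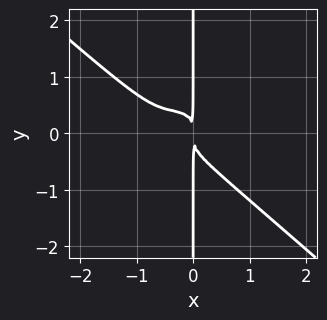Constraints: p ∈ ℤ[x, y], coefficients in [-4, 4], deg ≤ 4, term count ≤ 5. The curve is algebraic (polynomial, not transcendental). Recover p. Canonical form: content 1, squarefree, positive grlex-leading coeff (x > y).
2*x^4 + 3*x*y^3 + 2*x^3 + x^2

First, degree: no degree-3 curve has this shape, so deg p = 4.
Then, against the integer gridlines: the visible y-axis segment lies entirely on the curve.
Finally, together with the visible shape, these determine p as stated.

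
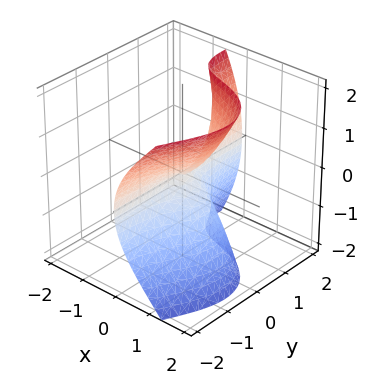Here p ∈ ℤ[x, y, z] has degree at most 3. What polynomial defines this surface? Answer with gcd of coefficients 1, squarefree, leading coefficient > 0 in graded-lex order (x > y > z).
x^3 + 2*x*y^2 + y*z^2 - z^2

deg p = 3. The shape is more complex than any degree-2 surface.
Checking where it meets the axes: the visible y-axis segment lies entirely on the surface; one z-axis crossing is at z = 0; it meets the x-axis at x = 0 (among the integer gridlines).
The integer polynomial consistent with all of this is the stated p.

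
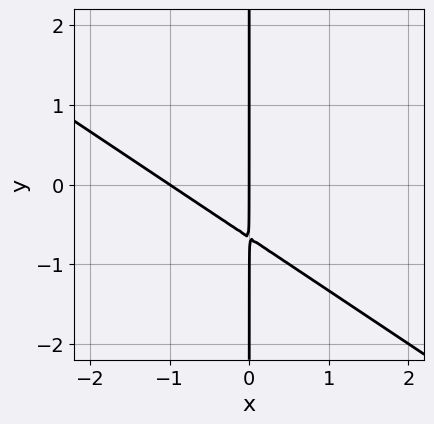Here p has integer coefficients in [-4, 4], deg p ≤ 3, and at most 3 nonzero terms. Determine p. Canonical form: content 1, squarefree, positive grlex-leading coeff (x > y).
deg p = 2.
Against the integer gridlines: every point of the y-axis in the box is on the curve; among the integer gridlines, it crosses the x-axis at x ∈ {-1, 0}.
Putting this together gives p.

2*x^2 + 3*x*y + 2*x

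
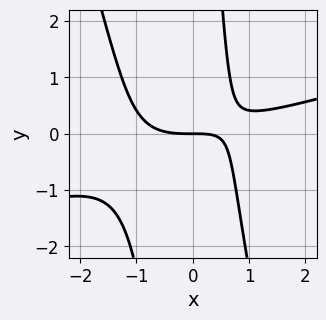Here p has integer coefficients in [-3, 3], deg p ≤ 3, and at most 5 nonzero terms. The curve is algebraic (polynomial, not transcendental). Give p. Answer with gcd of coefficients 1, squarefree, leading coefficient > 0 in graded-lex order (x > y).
x^3 - 3*x^2*y - x*y^2 - 2*x*y + 3*y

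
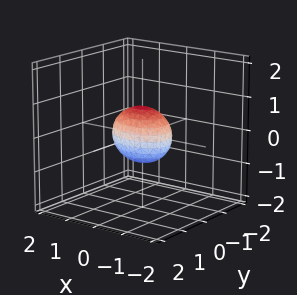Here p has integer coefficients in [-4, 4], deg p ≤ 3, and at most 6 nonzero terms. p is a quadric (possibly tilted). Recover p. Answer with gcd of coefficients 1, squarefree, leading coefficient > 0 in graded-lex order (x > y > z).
2*x^2 + x*y + 3*y^2 + 3*z^2 - 2

(a) The degree is 2 — the shape is more complex than any degree-1 surface.
(b) From the visible intercepts: the x-axis gridline crossings are at x ∈ {-1, 1}.
(c) Matching integer coefficients to the picture gives p.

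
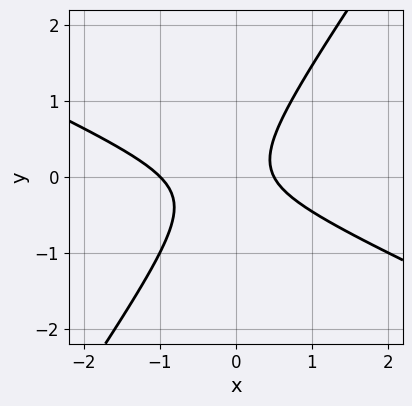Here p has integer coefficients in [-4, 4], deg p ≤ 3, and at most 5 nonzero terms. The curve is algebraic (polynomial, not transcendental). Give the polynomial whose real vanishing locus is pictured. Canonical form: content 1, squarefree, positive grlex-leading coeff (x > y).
First, deg p = 2. No degree-1 curve has this shape.
Then, observable constraints: the curve avoids every integer y-axis point in the box; it meets the x-axis at x = -1 (among the integer gridlines).
Finally, the integer polynomial consistent with all of this is the stated p.

2*x^2 + 3*x*y - 3*y^2 + x - 1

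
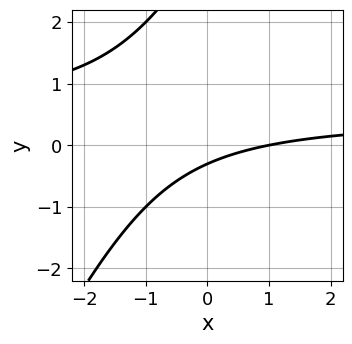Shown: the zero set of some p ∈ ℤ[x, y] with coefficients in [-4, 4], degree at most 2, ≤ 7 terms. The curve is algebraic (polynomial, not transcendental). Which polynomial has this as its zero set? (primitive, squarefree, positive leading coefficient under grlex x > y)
2*x*y - y^2 - x + 3*y + 1

First, degree: a generic line meets the curve in up to 2 points, so deg p = 2.
Next, observable constraints: one x-axis crossing is at x = 1.
Finally, together with the visible shape, these determine p as stated.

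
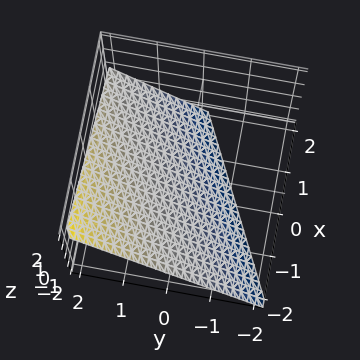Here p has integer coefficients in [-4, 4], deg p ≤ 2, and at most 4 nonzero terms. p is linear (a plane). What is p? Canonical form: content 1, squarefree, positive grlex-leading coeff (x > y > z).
x - 2*y + 2*z + 2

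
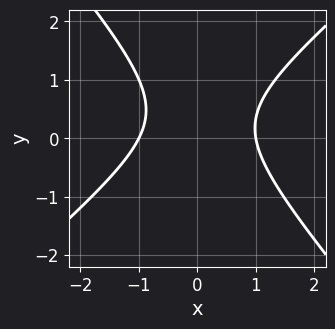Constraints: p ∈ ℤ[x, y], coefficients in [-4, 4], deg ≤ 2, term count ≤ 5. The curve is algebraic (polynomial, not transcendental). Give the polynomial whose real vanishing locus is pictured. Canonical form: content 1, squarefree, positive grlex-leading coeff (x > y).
1. Degree: a generic line meets the curve in up to 2 points, so deg p = 2.
2. Checking where it meets the axes: among the integer gridlines, it crosses the x-axis at x ∈ {-1, 1}; no y-intercept at any integer in the box.
3. The integer polynomial consistent with all of this is the stated p.

3*x^2 - x*y - 3*y^2 + 2*y - 3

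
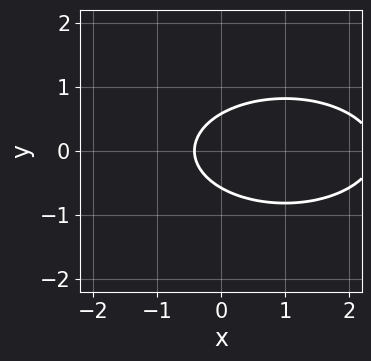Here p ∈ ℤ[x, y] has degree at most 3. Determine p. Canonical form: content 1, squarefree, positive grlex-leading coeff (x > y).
Degree: a generic line meets the curve in up to 2 points, so deg p = 2.
Symmetries: it's symmetric under y → −y, forcing even powers of y.
Solving for integer coefficients yields p as stated.

x^2 + 3*y^2 - 2*x - 1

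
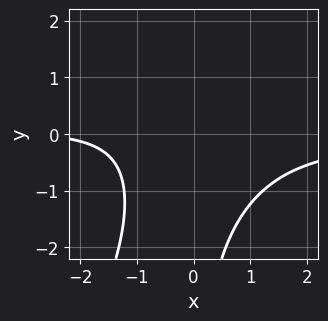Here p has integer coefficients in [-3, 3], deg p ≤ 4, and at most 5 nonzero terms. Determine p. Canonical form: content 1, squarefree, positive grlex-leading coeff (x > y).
First, the degree is 3 — the shape is more complex than any degree-2 curve.
Then, observable constraints: it misses every integer gridline on the x-axis; it misses every integer gridline on the y-axis.
Finally, these observations pin down the coefficients.

2*x^2*y - x*y^2 + x + 3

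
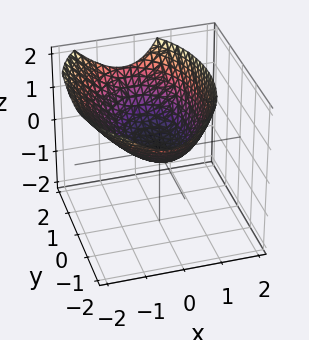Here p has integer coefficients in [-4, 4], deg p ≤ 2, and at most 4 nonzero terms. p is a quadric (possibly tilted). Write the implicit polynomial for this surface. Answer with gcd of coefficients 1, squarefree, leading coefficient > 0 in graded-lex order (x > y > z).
Degree: no degree-1 surface has this shape, so deg p = 2.
Observable constraints: it crosses the z-axis at the gridline z = 0; it crosses the x-axis at the gridline x = 0.
Putting this together gives p.

2*x^2 + x*z + y^2 - 3*z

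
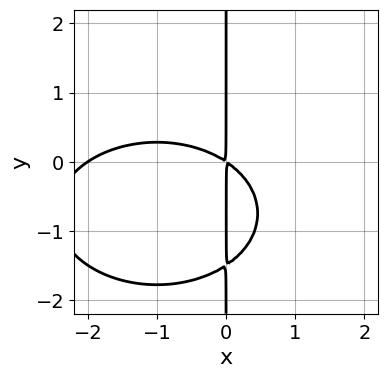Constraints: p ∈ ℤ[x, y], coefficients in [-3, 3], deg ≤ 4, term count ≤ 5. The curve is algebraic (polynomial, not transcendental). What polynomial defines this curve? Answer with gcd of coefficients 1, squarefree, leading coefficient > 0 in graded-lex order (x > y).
x^3 + 2*x*y^2 + 2*x^2 + 3*x*y

1. The degree is 3 — no degree-2 curve has this shape.
2. Reading off the gridlines: one x-axis crossing is at x = -2; the visible y-axis segment lies entirely on the curve.
3. Matching integer coefficients to the picture gives p.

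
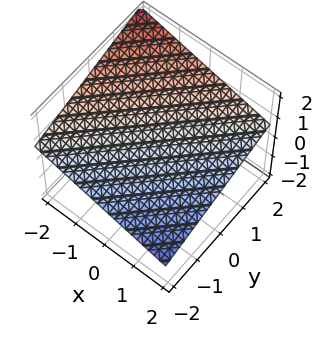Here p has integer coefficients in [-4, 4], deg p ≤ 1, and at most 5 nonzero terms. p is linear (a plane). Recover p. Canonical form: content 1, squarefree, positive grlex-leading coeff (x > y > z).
x - y + 3*z - 2

(a) deg p = 1. Every cross-section is a straight line — this is a plane.
(b) Against the integer gridlines: one y-axis crossing is at y = -2; it crosses the x-axis at the gridline x = 2.
(c) Solving for integer coefficients yields p as stated.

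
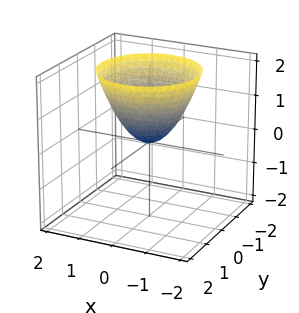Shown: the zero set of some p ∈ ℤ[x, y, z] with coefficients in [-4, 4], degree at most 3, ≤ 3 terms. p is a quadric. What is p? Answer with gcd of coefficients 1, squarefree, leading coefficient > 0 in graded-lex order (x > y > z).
First, degree: a single bowl opening along one axis; a quadric, so deg p = 2.
Next, symmetry: the z-axis is an axis of rotation, so x and y enter only as x² + y².
Next, checking where it meets the axes: it crosses the y-axis at the gridline y = 0; it crosses the x-axis at the gridline x = 0.
Finally, the integer polynomial consistent with all of this is the stated p.

x^2 + y^2 - z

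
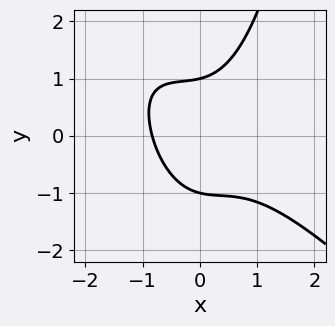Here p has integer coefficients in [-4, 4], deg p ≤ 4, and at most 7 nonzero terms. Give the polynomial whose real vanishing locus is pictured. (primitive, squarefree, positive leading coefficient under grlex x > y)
2*x^3 + 2*x^2*y - 2*y^2 + x + 2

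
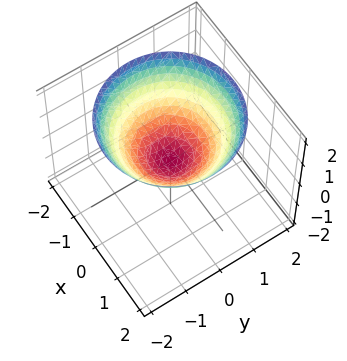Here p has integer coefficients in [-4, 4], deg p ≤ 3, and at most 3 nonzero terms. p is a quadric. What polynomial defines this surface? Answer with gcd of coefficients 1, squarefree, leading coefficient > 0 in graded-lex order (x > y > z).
2*x^2 + 2*y^2 - 3*z

(a) deg p = 2. A single bowl opening along one axis; a quadric.
(b) Symmetries: rotational symmetry about the z-axis ⇒ p depends on x, y only through x² + y².
(c) Against the integer gridlines: it crosses the z-axis at the gridline z = 0; a circular section at z = 2 has radius between 1 and 2.
(d) Fitting integer coefficients to these (and the overall shape) gives p.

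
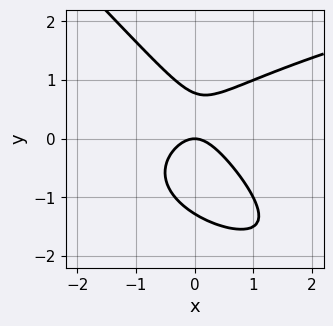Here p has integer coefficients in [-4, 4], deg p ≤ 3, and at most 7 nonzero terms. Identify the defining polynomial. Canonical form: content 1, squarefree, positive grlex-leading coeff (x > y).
2*x*y^2 + 2*y^3 - 3*x^2 + y^2 - 2*y

1. deg p = 3. No degree-2 curve has this shape.
2. From the axis intercepts and sections: it crosses the y-axis at the gridline y = 0; one x-axis crossing is at x = 0.
3. Assembling these constraints gives the stated polynomial.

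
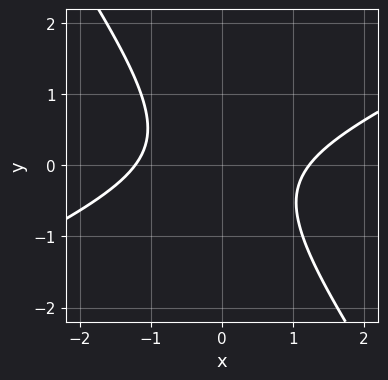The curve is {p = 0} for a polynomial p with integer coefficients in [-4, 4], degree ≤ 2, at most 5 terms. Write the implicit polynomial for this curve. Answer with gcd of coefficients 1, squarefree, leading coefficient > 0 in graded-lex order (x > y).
(a) deg p = 2. A generic line meets the curve in up to 2 points.
(b) Against the integer gridlines: it misses every integer gridline on the y-axis.
(c) These observations pin down the coefficients.

2*x^2 - 3*x*y - 3*y^2 - 3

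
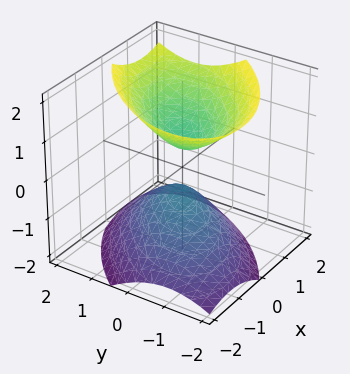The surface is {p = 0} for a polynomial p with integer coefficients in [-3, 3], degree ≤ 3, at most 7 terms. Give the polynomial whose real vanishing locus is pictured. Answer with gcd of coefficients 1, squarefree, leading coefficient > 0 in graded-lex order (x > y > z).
3*x^2 - 3*x*y - x*z + 3*y^2 - 3*z^2 + 1

(a) There are 2 components. Treating them together as one polynomial.
(b) deg p = 2. No degree-1 surface has this shape.
(c) Against the integer gridlines: no y-intercept at any integer in the box; the surface avoids every integer x-axis point in the box.
(d) Solving for integer coefficients yields p as stated.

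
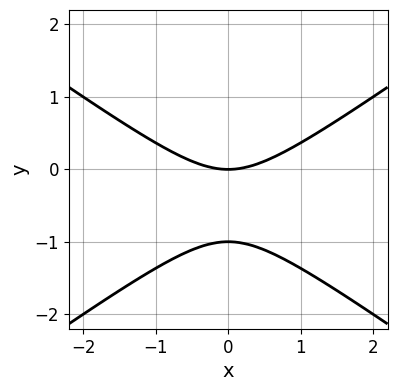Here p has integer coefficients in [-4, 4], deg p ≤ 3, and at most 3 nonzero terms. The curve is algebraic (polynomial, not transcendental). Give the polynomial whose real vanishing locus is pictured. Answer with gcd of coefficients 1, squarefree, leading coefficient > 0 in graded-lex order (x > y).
x^2 - 2*y^2 - 2*y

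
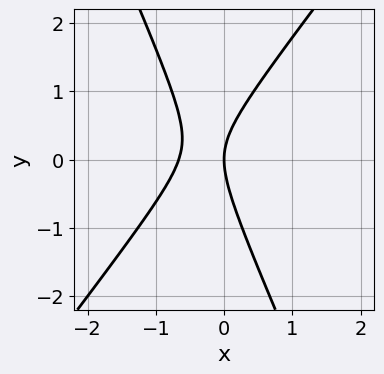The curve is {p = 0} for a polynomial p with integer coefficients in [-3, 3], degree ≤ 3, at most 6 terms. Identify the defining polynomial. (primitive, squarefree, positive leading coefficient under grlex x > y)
1. Degree: a generic line meets the curve in up to 2 points, so deg p = 2.
2. Checking where it meets the axes: it meets the x-axis at x = 0 (among the integer gridlines); one y-axis crossing is at y = 0.
3. Putting this together gives p.

3*x^2 - x*y - y^2 + 2*x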